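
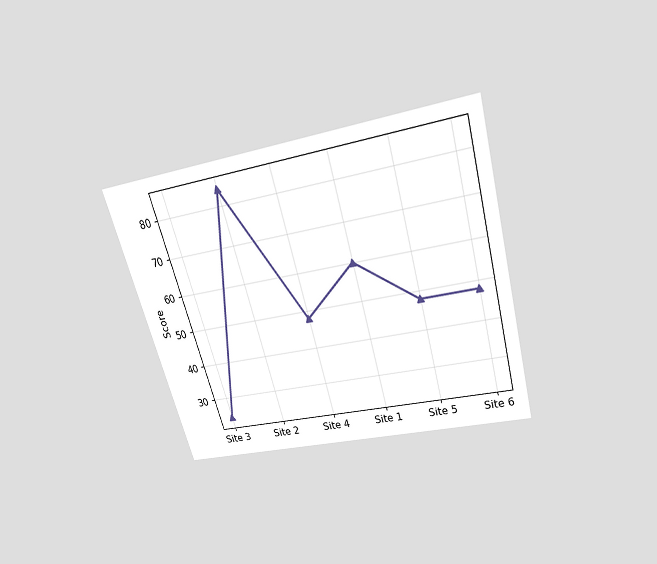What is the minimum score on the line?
The chart is tilted about 16° counter-clockwise and viewed slightly from above. The lowest point is at Site 3, and reading across to the y-axis gives 24.

24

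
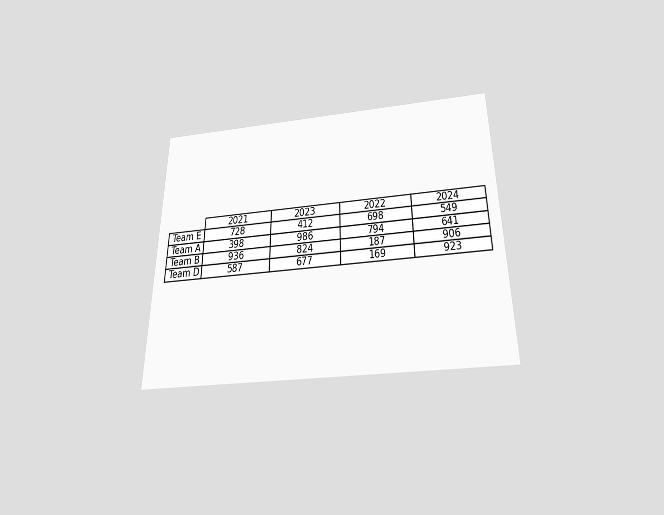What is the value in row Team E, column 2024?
549

The chart is viewed slightly from below. The (Team E, 2024) cell reads 549.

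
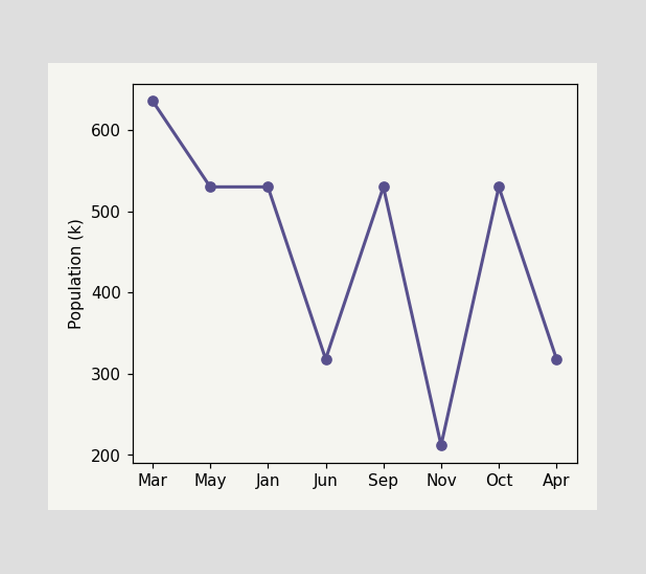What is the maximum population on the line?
636k

The highest point is at Mar, and reading across to the y-axis gives 636k.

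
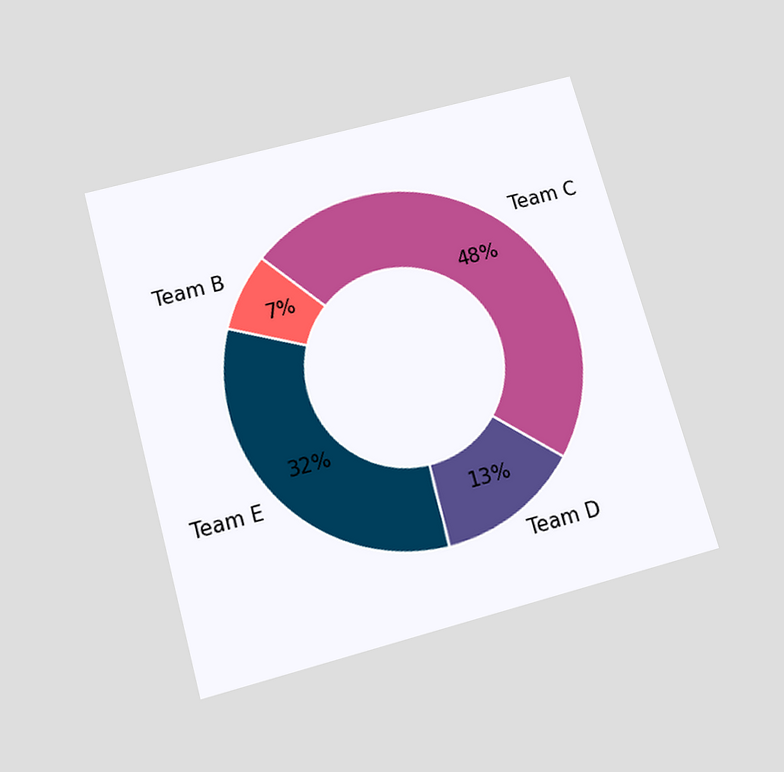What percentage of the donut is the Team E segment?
The chart is tilted about 15° counter-clockwise and viewed slightly from below. The Team E segment takes up 32% of the ring.

32%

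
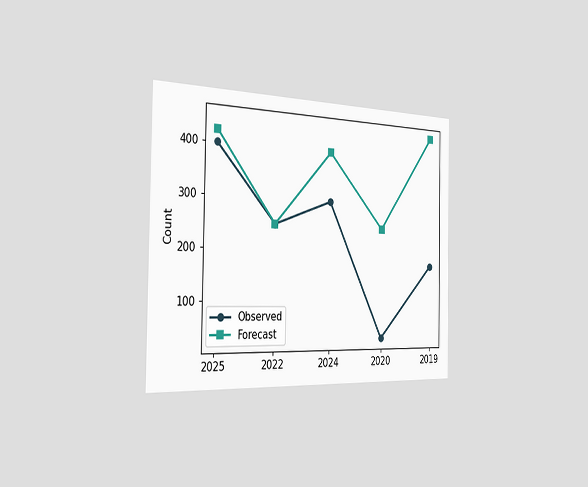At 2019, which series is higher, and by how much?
The chart is viewed slightly from the left. At 2019, Forecast sits above the other line by 275.

Forecast, by 275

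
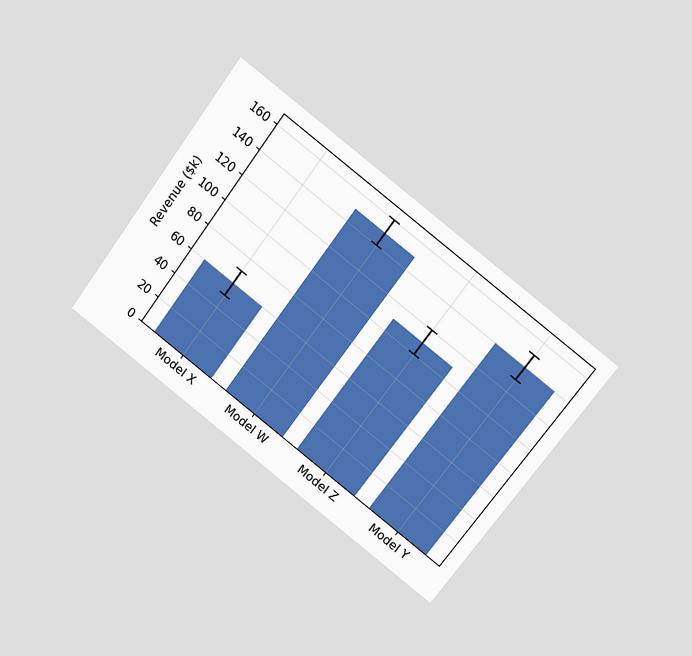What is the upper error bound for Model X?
$70k

The chart is tilted about 37° clockwise and viewed at a slight angle. The Model X bar's upper whisker reaches $70k.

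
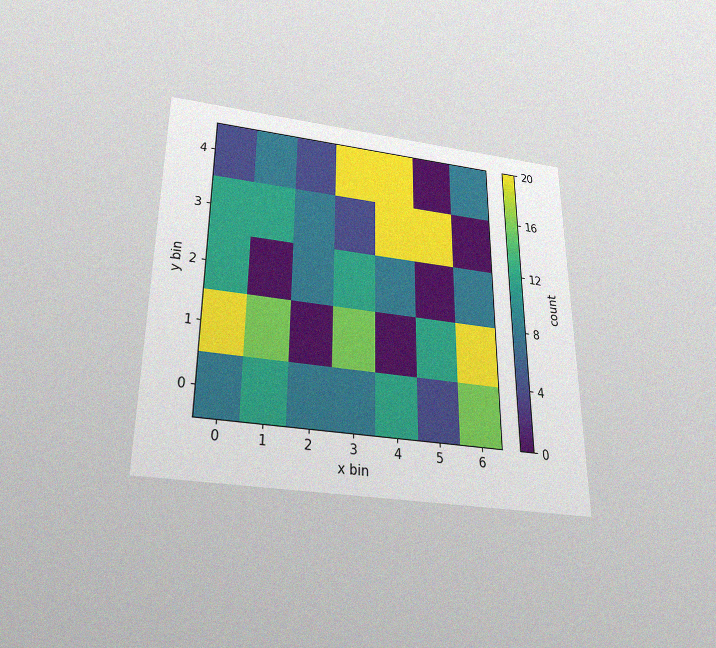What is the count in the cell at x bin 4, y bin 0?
12

The chart is viewed slightly from below, with some photo noise. Matching the cell (4, 0) against the colorbar gives 12.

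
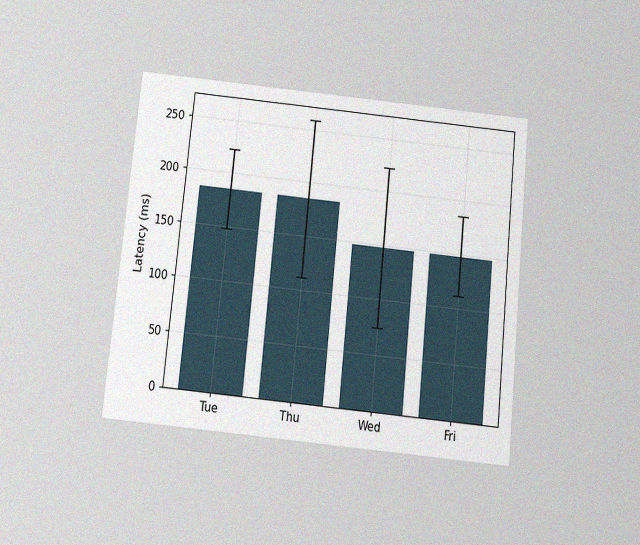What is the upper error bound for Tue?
The chart is tilted about 6° clockwise and viewed slightly from below, with some photo noise. The Tue bar's upper whisker reaches 222ms.

222ms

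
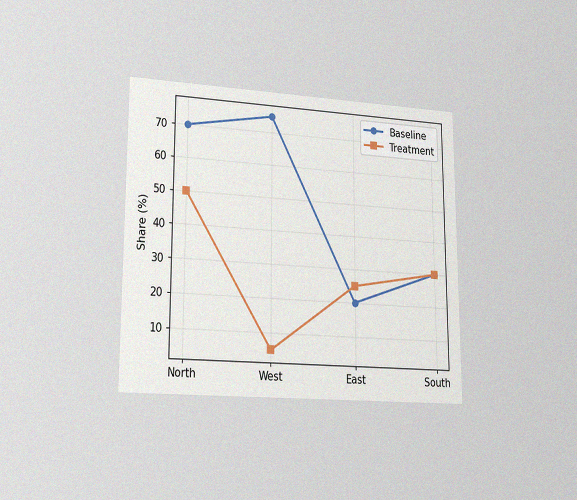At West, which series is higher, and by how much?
The chart is viewed slightly from the left, with some photo noise. At West, Baseline sits above the other line by 70%.

Baseline, by 70%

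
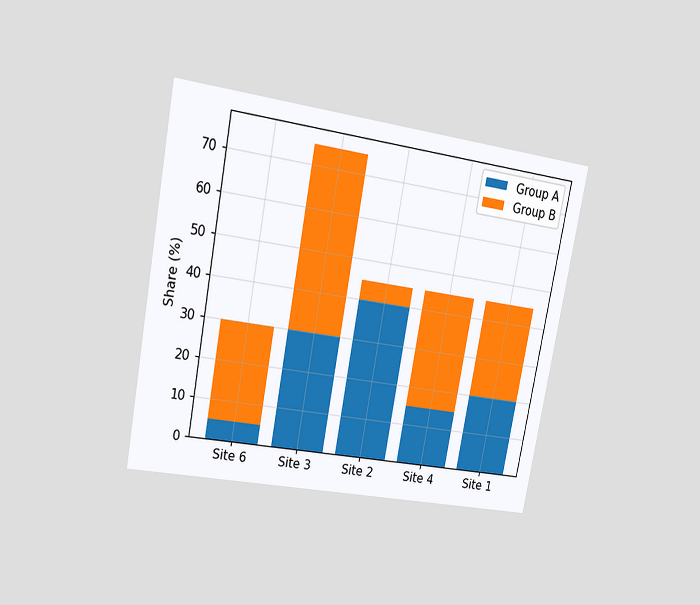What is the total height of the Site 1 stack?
The chart is tilted about 10° clockwise and viewed at a slight angle. The Site 1 stack's top reaches 45% on the y-axis.

45%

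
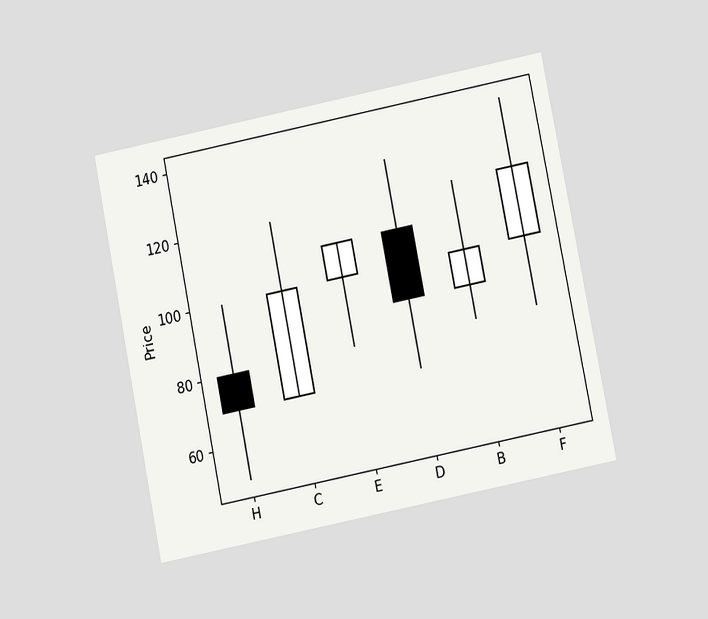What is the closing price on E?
The chart is tilted about 11° counter-clockwise and viewed at a slight angle. The E candle closes at 110.

110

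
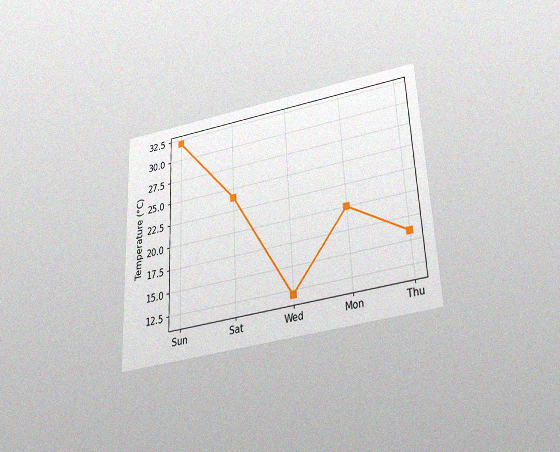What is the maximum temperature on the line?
The chart is tilted about 3° counter-clockwise and viewed slightly from below, with some photo noise. The highest point is at Sun, and reading across to the y-axis gives 32°C.

32°C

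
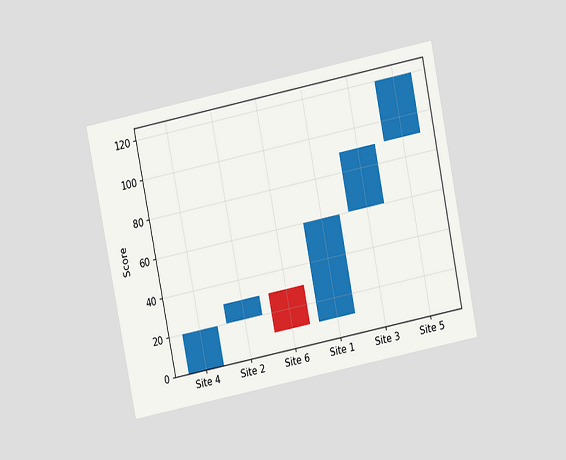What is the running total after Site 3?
90

The chart is tilted about 11° counter-clockwise and viewed at a slight angle. After Site 3 the running total reaches 90.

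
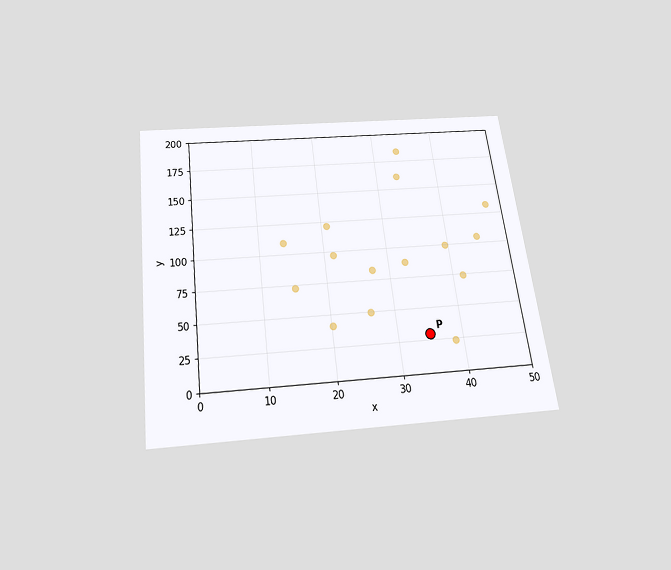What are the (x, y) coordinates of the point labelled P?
The chart is tilted about 7° counter-clockwise and viewed slightly from below. Following the gridlines from P to each axis, P sits at (35, 30).

(35, 30)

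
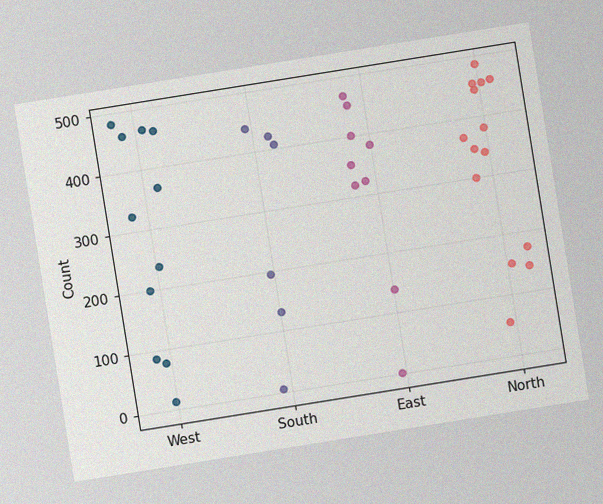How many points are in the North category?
The chart is tilted about 9° counter-clockwise, with some photo noise. Counting the markers in the North column gives 14.

14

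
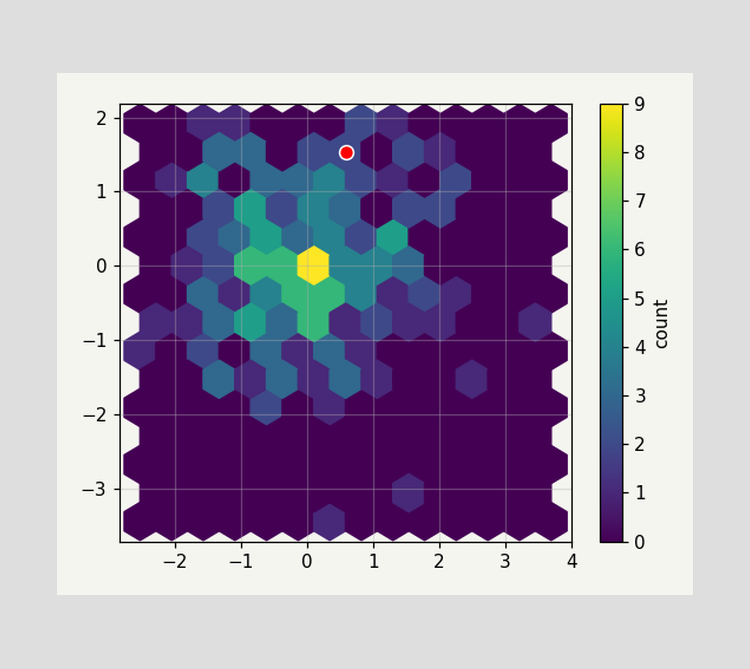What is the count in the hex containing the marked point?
2

The marked hex reads 2 on the colorbar.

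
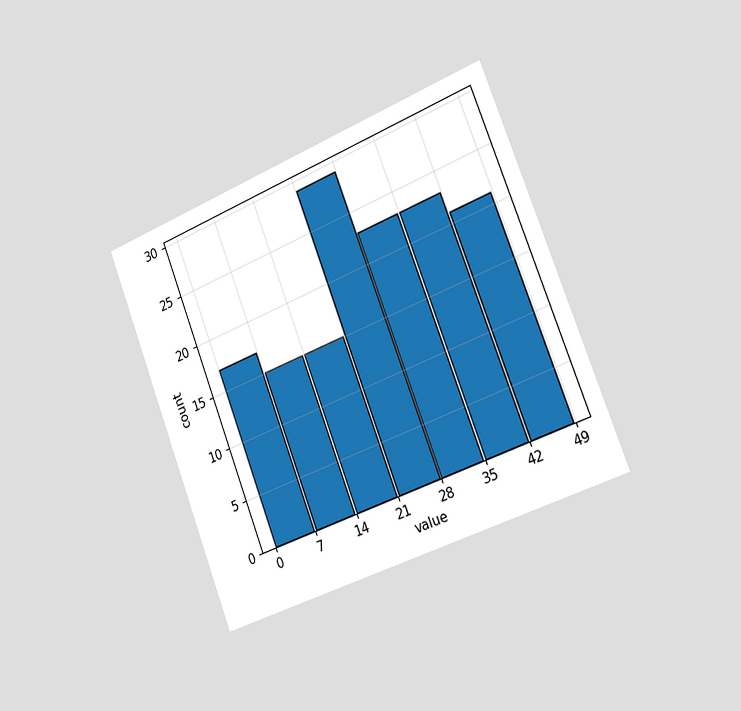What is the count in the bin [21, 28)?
The chart is tilted about 21° counter-clockwise and viewed slightly from the right. The [21, 28) bin has height 29.

29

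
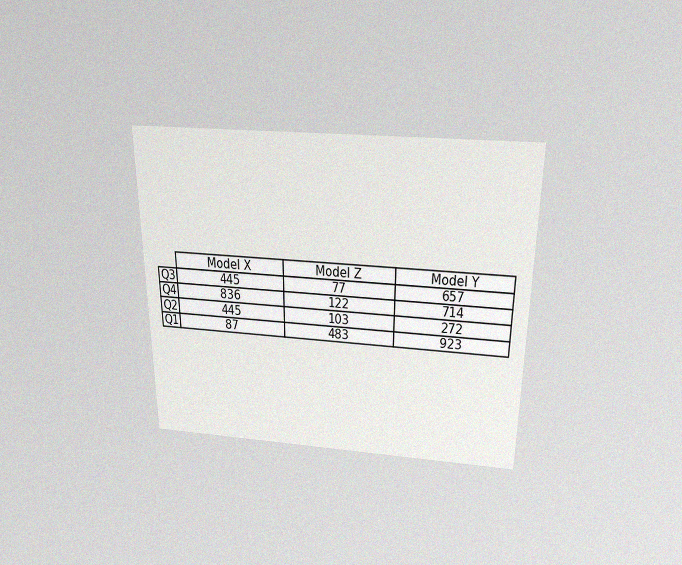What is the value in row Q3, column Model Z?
The chart is viewed slightly from above, with some photo noise. The (Q3, Model Z) cell reads 77.

77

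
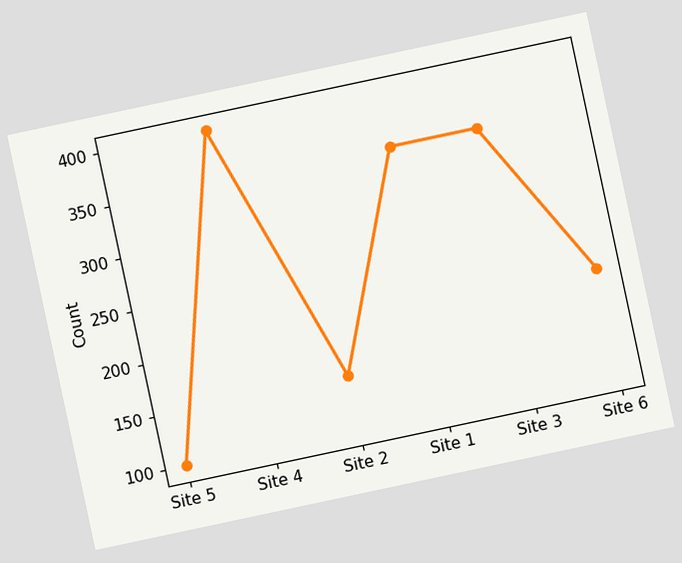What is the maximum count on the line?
400

The chart is tilted about 12° counter-clockwise. The highest point is at Site 4, and reading across to the y-axis gives 400.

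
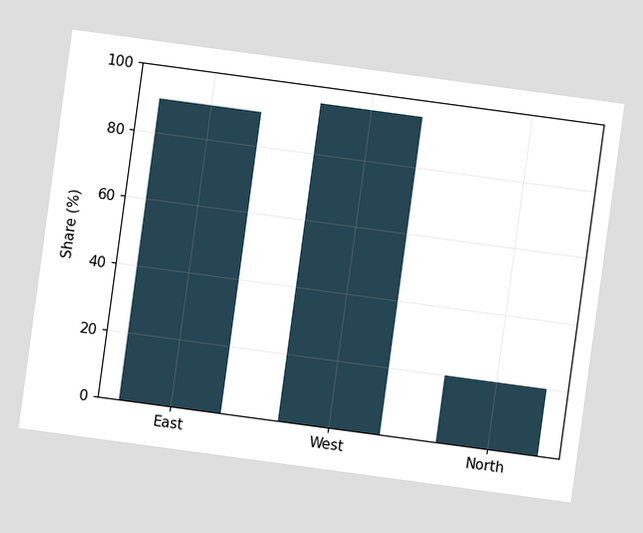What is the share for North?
20%

The chart is tilted about 8° clockwise. Reading along the chart's y-axis, the North bar reaches 20%.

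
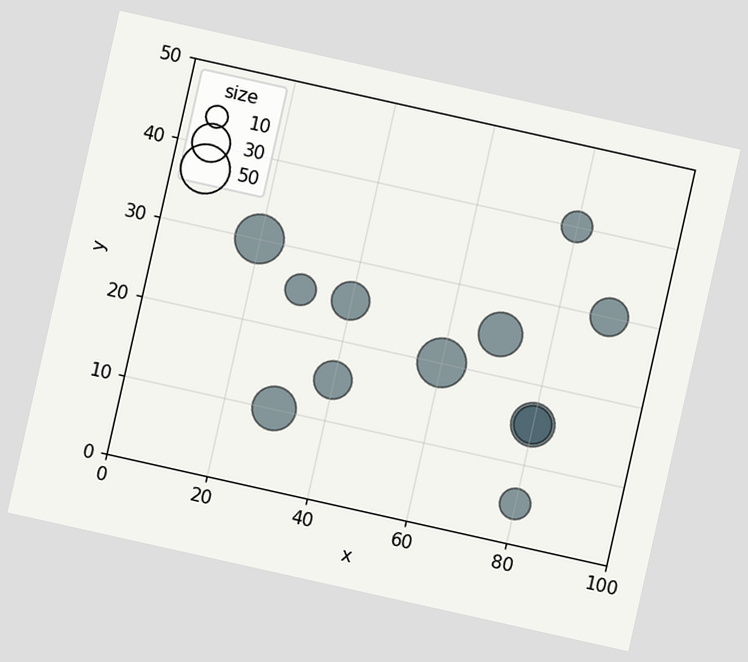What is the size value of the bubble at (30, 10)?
40

The chart is tilted about 13° clockwise. Matching the bubble at (30, 10) against the size legend gives 40.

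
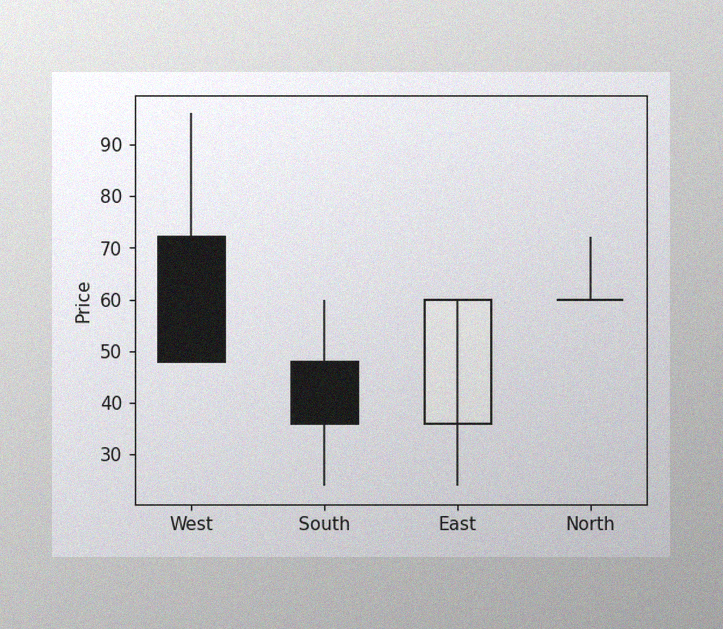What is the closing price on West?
The image has some photo noise and uneven lighting. The West candle closes at 48.

48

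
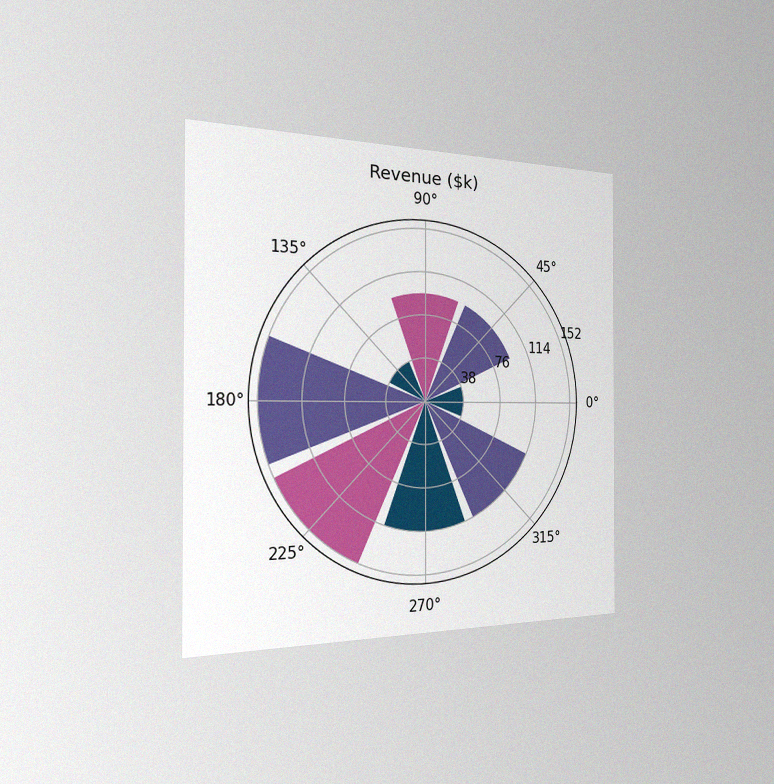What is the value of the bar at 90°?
$95k

The chart is viewed slightly from the left, with some photo noise. The bar at 90° reaches $95k on the radial axis.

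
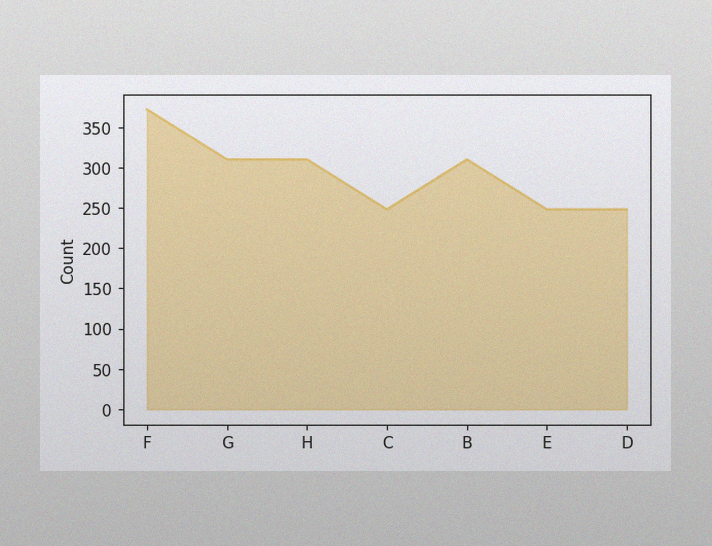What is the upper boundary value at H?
310

The image has some photo noise and uneven lighting. At H the upper boundary is at 310.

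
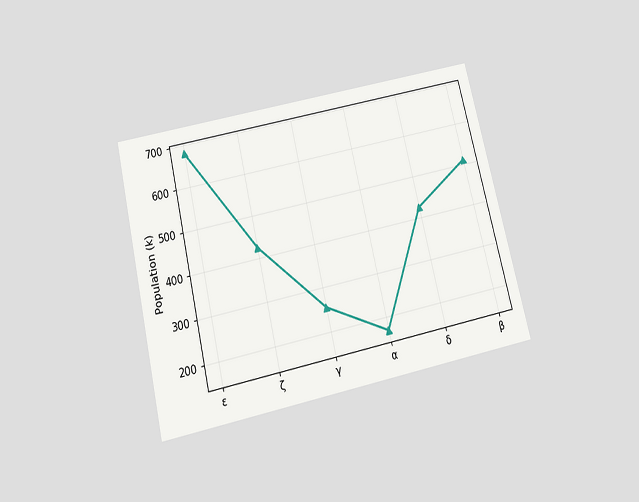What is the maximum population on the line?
The chart is tilted about 13° counter-clockwise and viewed slightly from below. The highest point is at ε, and reading across to the y-axis gives 680k.

680k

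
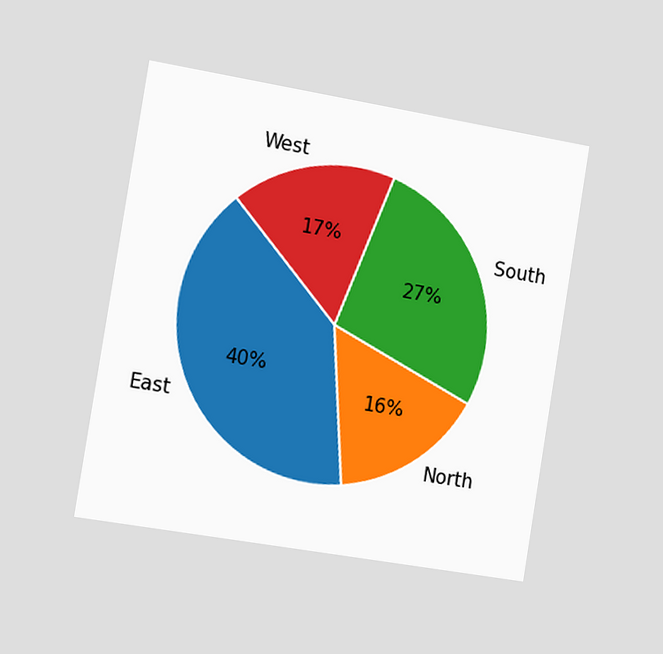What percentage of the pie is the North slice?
The chart is tilted about 9° clockwise and viewed slightly from the left. The North slice takes up 16% of the pie.

16%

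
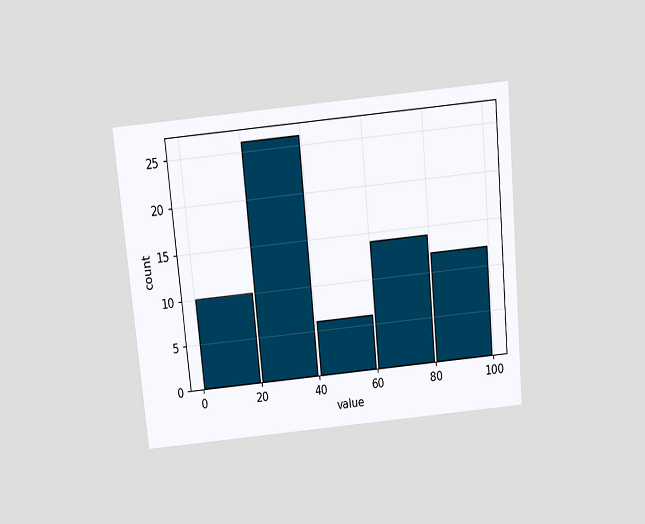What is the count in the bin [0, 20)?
10

The chart is tilted about 5° counter-clockwise and viewed slightly from above. The [0, 20) bin has height 10.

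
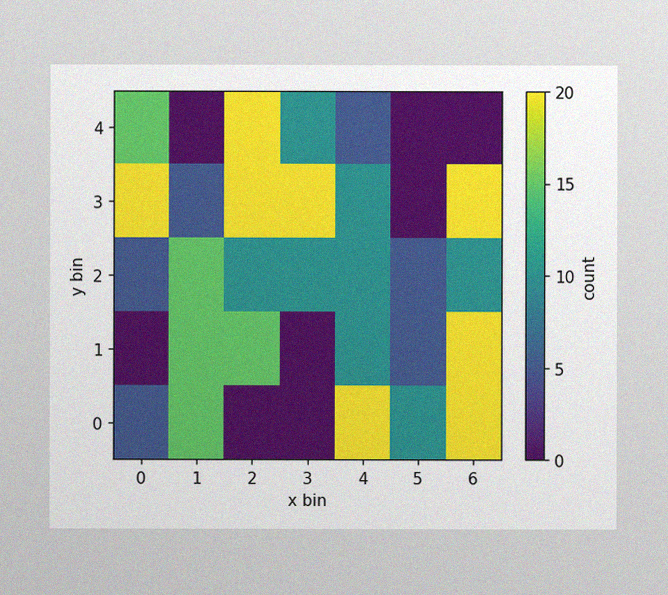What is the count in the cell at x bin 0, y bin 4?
15

The image has some photo noise and uneven lighting. Matching the cell (0, 4) against the colorbar gives 15.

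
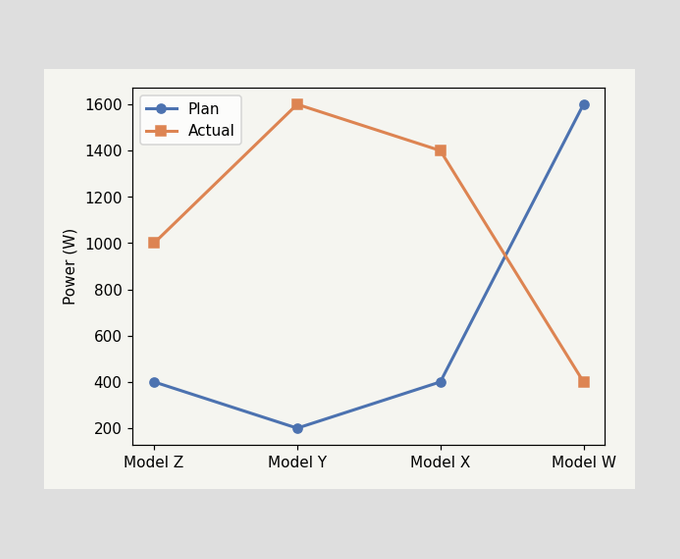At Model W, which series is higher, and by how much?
At Model W, Plan sits above the other line by 1200W.

Plan, by 1200W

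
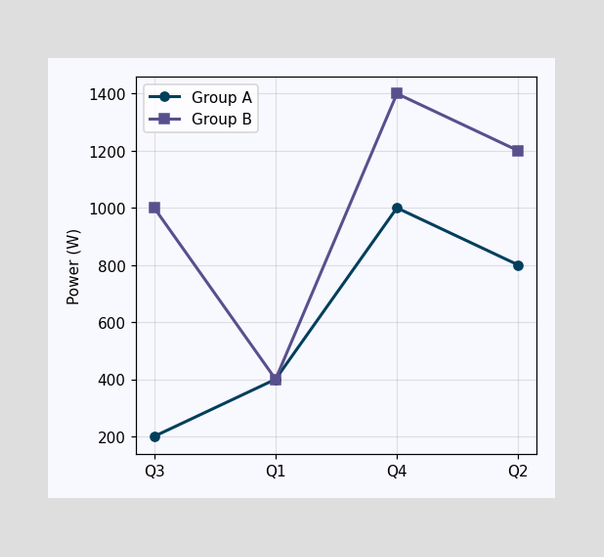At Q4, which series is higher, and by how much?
At Q4, Group B sits above the other line by 400W.

Group B, by 400W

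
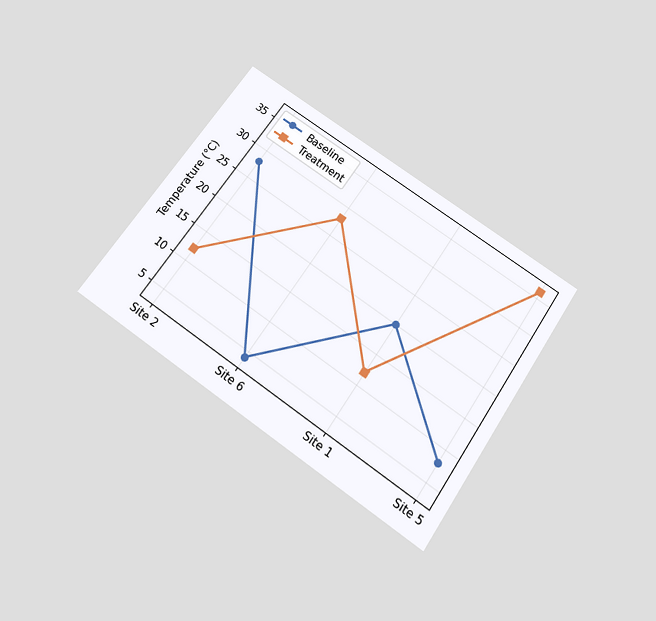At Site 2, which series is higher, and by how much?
Baseline, by 16°C

The chart is tilted about 35° clockwise and viewed slightly from below. At Site 2, Baseline sits above the other line by 16°C.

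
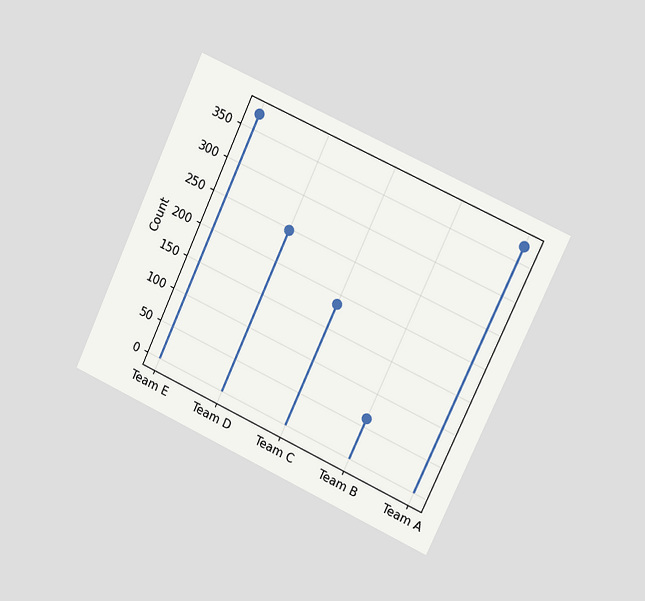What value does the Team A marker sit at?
The chart is tilted about 25° clockwise and viewed slightly from the right. The Team A marker sits at 372.

372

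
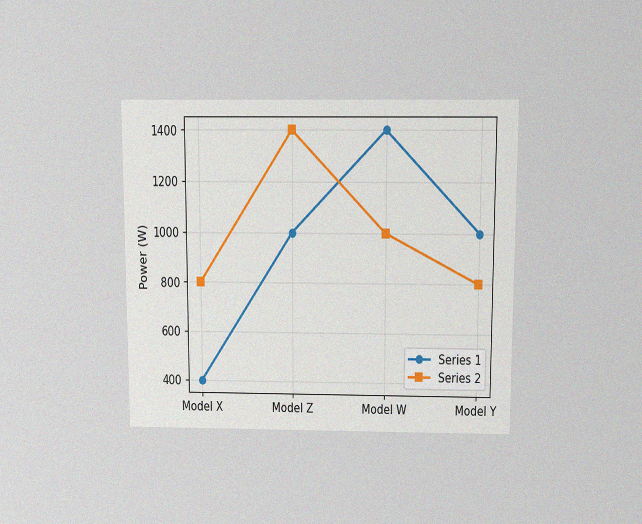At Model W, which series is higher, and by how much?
The chart is viewed slightly from above, with some photo noise. At Model W, Series 1 sits above the other line by 400W.

Series 1, by 400W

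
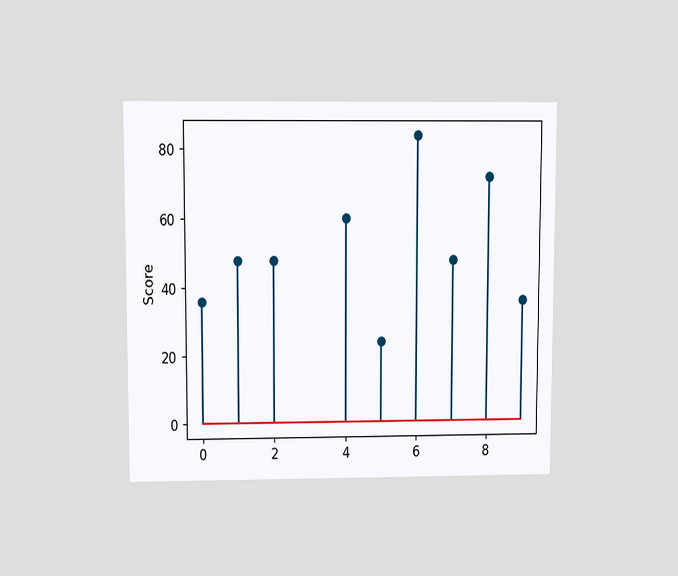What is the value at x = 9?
36

The chart is viewed slightly from above. The stem at x=9 reaches 36.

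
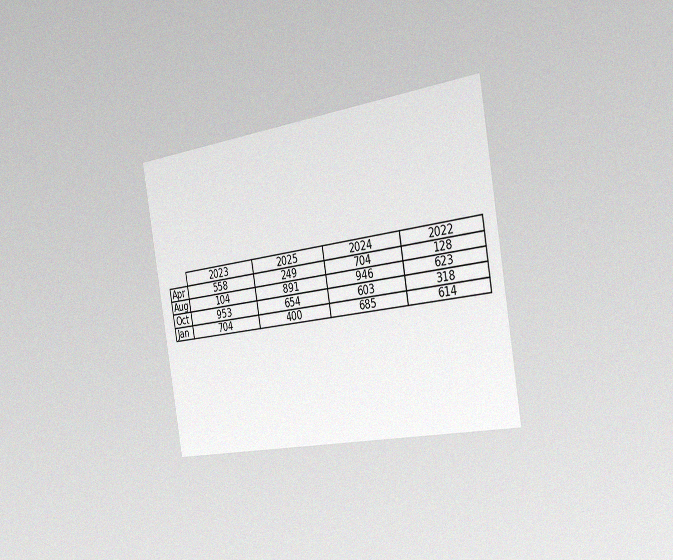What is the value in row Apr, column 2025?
249

The chart is tilted about 9° counter-clockwise and viewed slightly from the right, with some photo noise. The (Apr, 2025) cell reads 249.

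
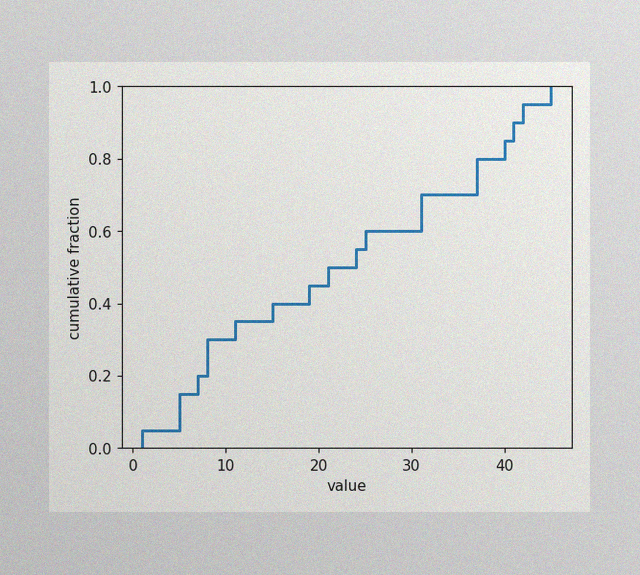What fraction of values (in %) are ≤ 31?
The image has some photo noise and uneven lighting. At x=31 the ECDF step is at 70%.

70%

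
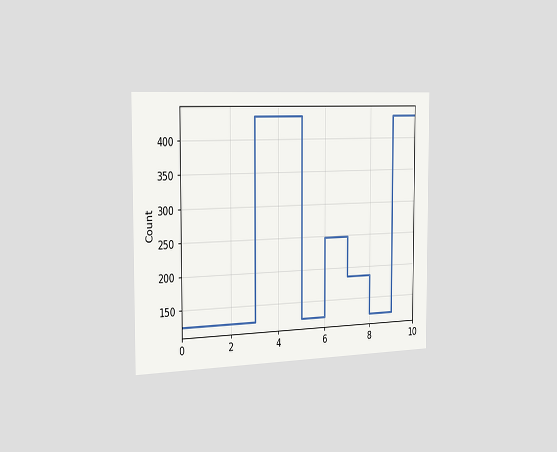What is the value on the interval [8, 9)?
The chart is viewed slightly from the left. On [8, 9) the step sits at 124.

124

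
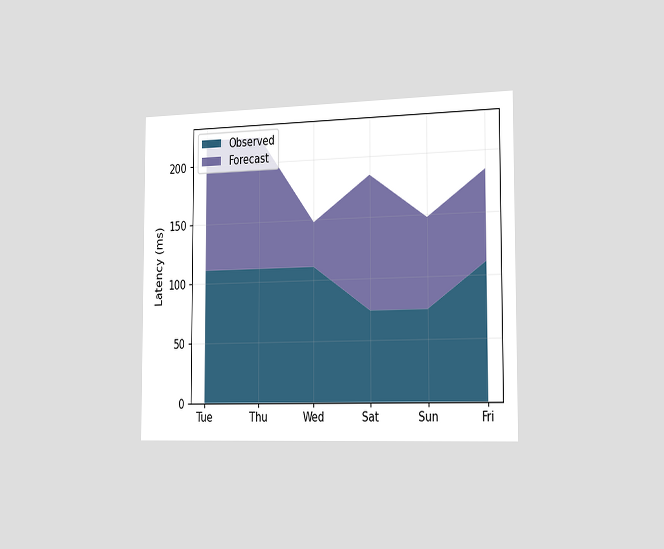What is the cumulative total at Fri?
The chart is viewed slightly from the right. The stacked total at Fri reaches 185ms.

185ms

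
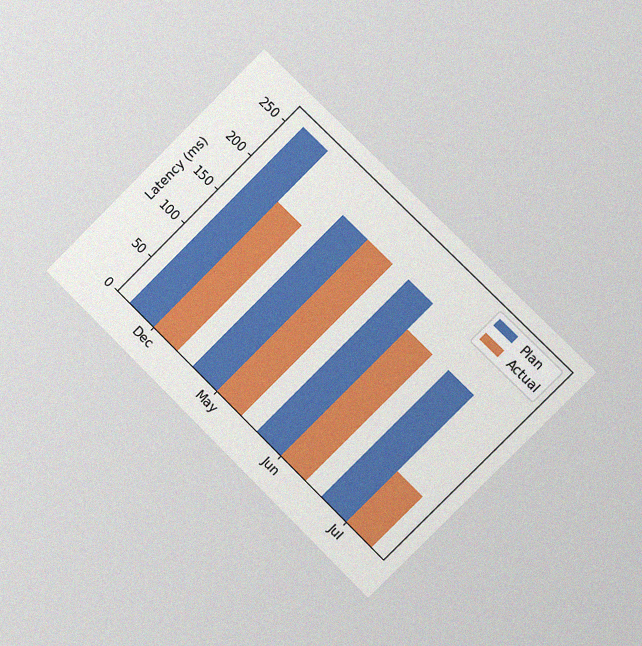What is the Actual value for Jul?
The chart is tilted about 45° clockwise and viewed slightly from the right, with some photo noise. The Actual bar at Jul reaches 74ms on the y-axis.

74ms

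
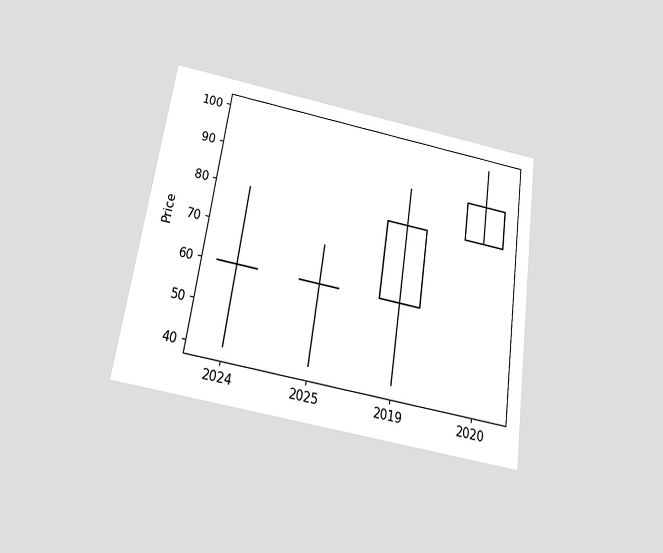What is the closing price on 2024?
60

The chart is tilted about 8° clockwise and viewed slightly from below. The 2024 candle closes at 60.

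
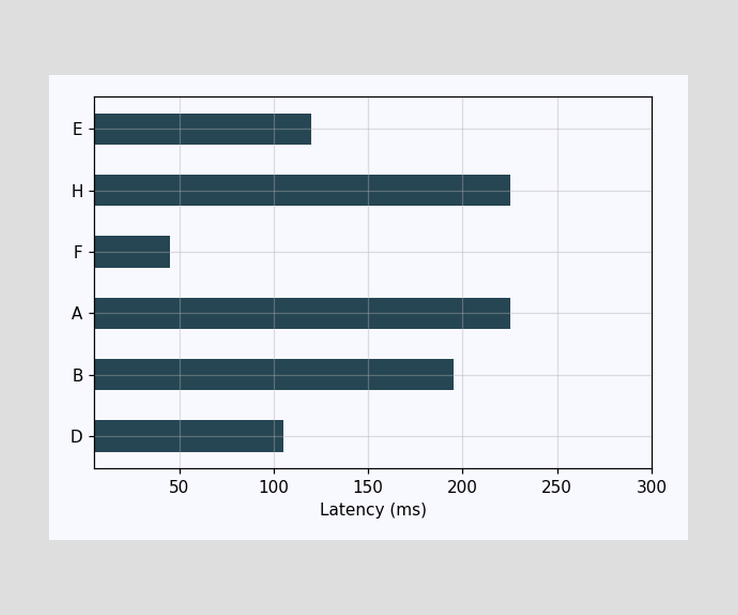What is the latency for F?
45ms

Reading along the chart's x-axis, the F bar reaches 45ms.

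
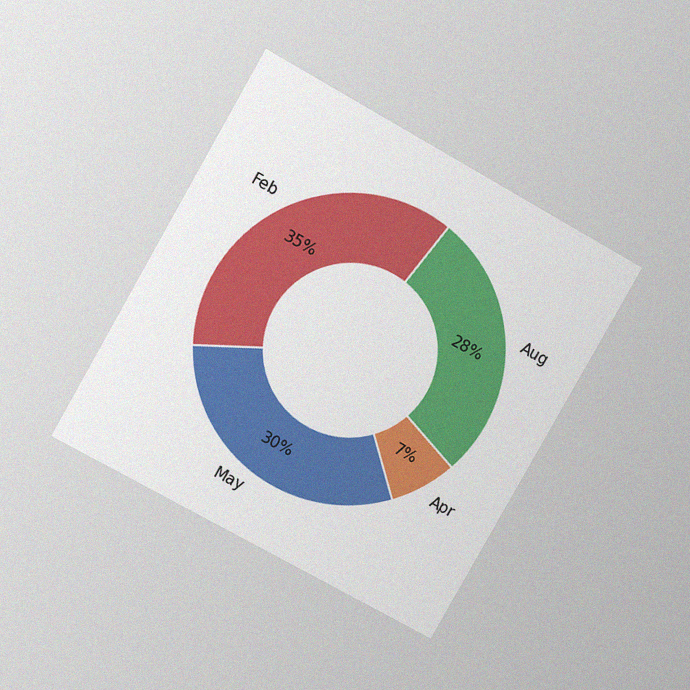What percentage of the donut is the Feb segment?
35%

The chart is tilted about 29° clockwise and viewed at a slight angle, with some photo noise. The Feb segment takes up 35% of the ring.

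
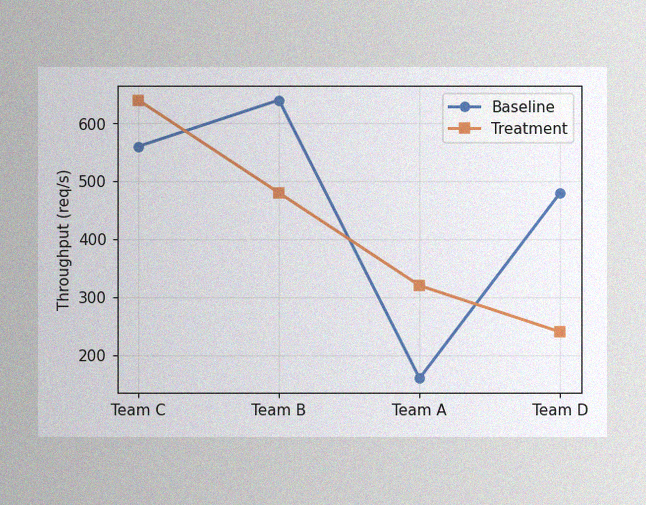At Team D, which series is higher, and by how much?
The image has some photo noise and uneven lighting. At Team D, Baseline sits above the other line by 240req/s.

Baseline, by 240req/s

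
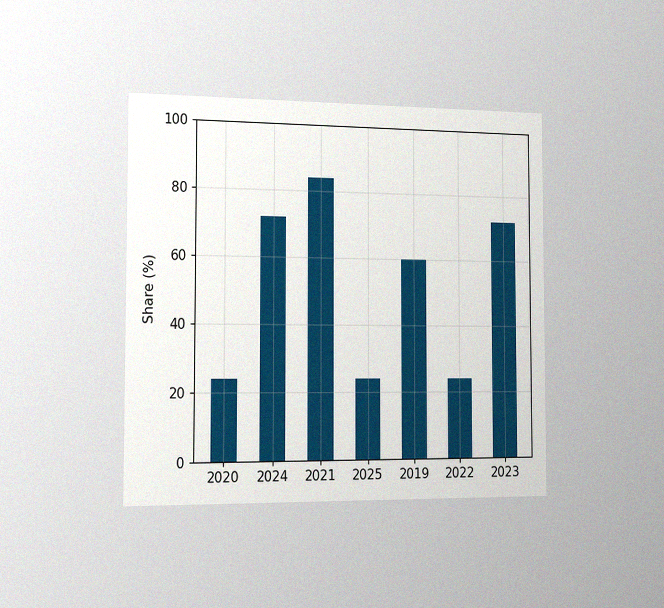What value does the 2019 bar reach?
60%

The chart is viewed slightly from the left, with some photo noise. Reading along the chart's y-axis, the 2019 bar reaches 60%.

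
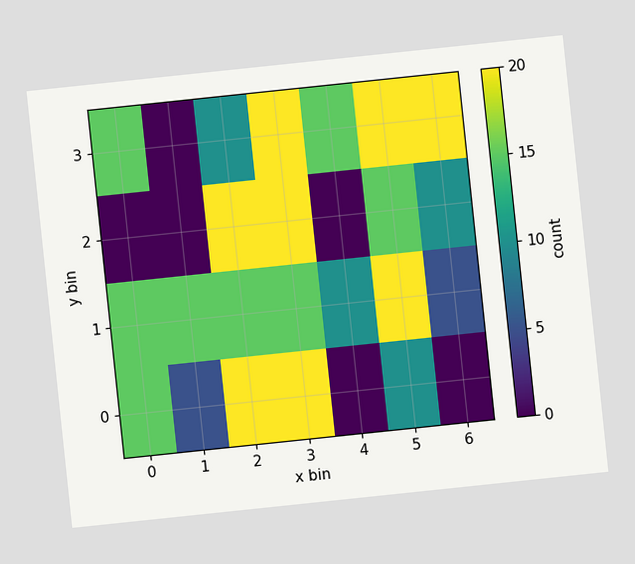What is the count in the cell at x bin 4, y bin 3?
The chart is tilted about 6° counter-clockwise. Matching the cell (4, 3) against the colorbar gives 15.

15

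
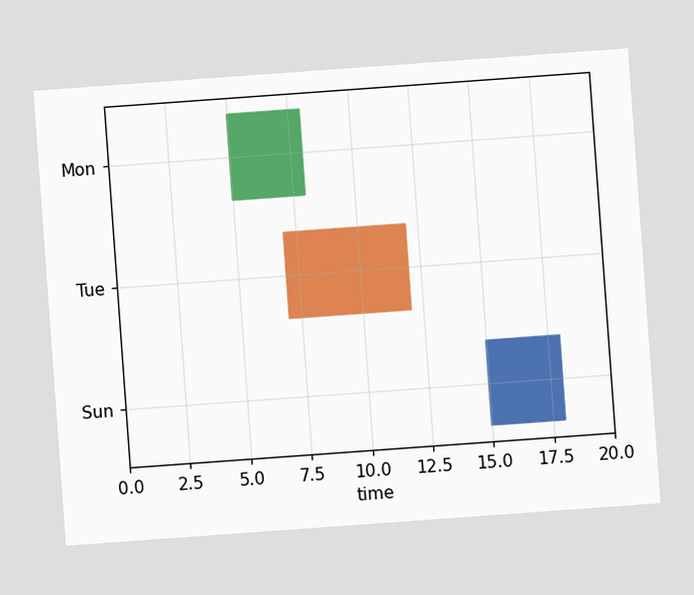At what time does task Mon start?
5

The chart is tilted about 4° counter-clockwise. The Mon bar begins at t=5.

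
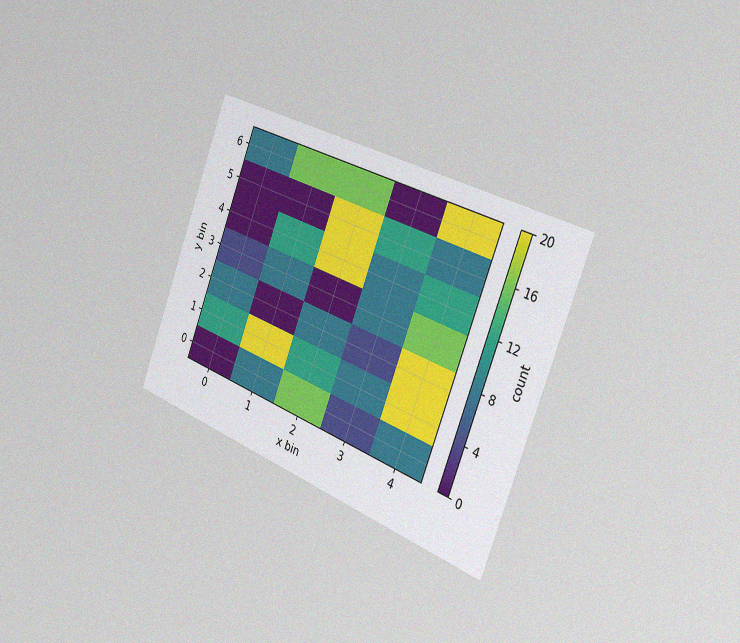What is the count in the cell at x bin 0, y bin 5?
0

The chart is tilted about 21° clockwise and viewed slightly from the right, with some photo noise. Matching the cell (0, 5) against the colorbar gives 0.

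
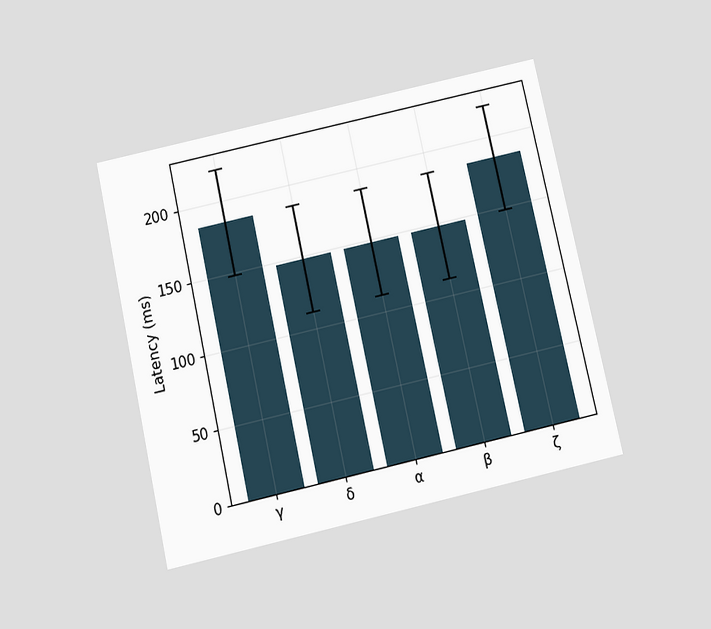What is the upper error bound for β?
The chart is tilted about 13° counter-clockwise and viewed slightly from below. The β bar's upper whisker reaches 185ms.

185ms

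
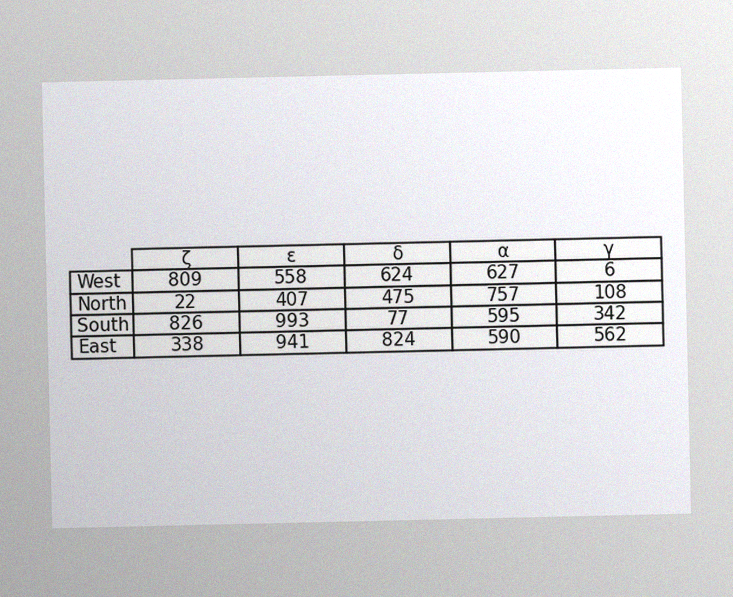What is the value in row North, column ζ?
The image has some photo noise and uneven lighting. The (North, ζ) cell reads 22.

22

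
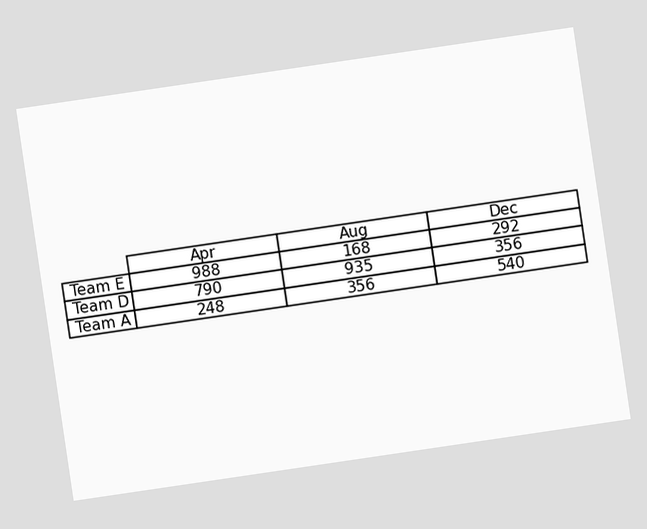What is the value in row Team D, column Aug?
The chart is tilted about 8° counter-clockwise. The (Team D, Aug) cell reads 935.

935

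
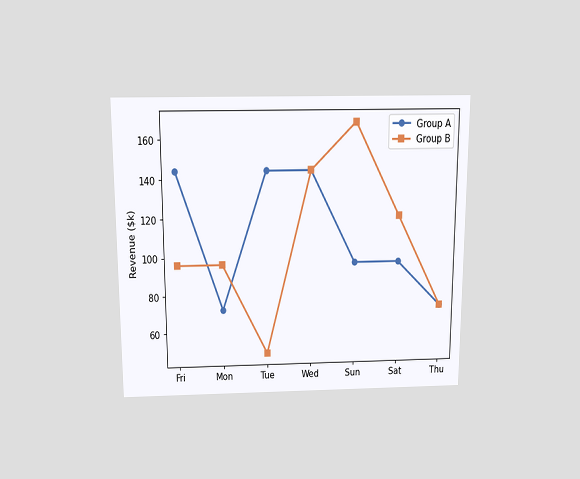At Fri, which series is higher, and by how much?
Group A, by $48k

The chart is viewed slightly from above. At Fri, Group A sits above the other line by $48k.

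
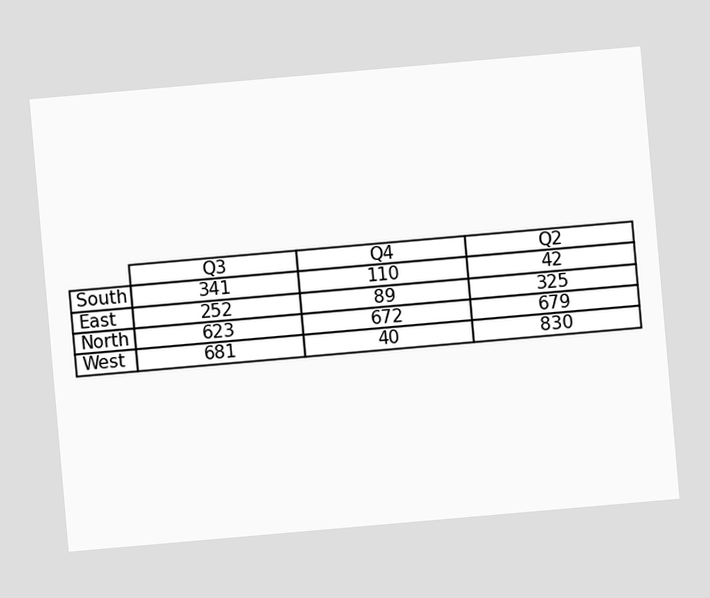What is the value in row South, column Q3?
The chart is tilted about 5° counter-clockwise. The (South, Q3) cell reads 341.

341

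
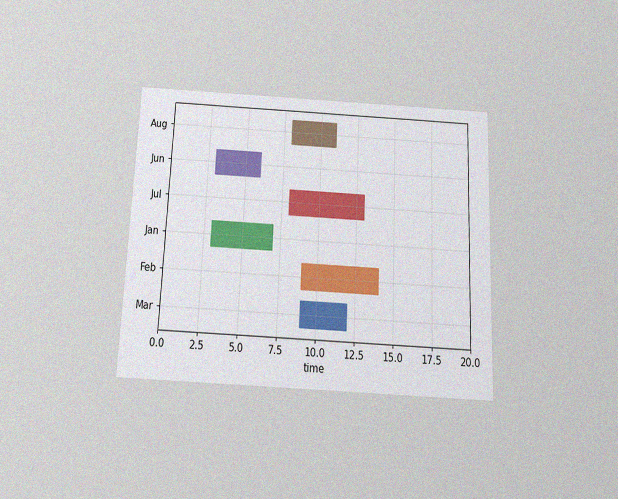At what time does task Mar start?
The chart is tilted about 2° clockwise and viewed slightly from below, with some photo noise. The Mar bar begins at t=9.

9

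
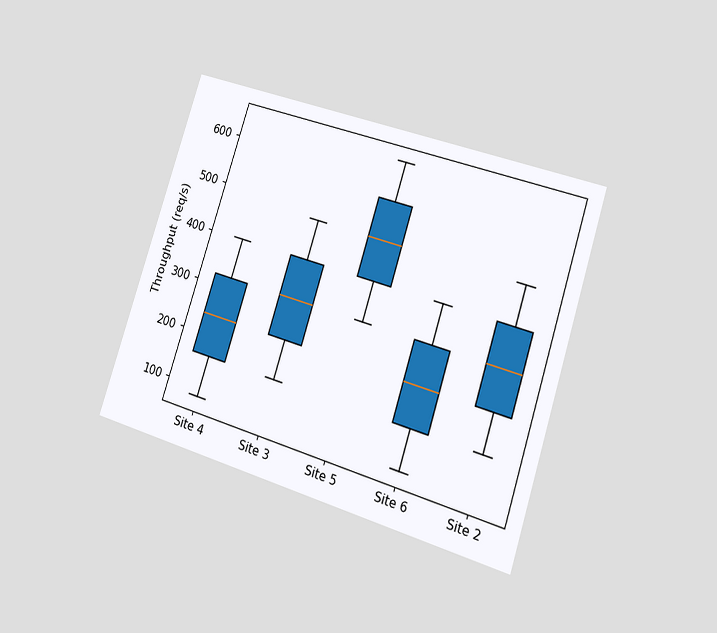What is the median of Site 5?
The chart is tilted about 18° clockwise and viewed at a slight angle. The median line in the Site 5 box sits at 480req/s.

480req/s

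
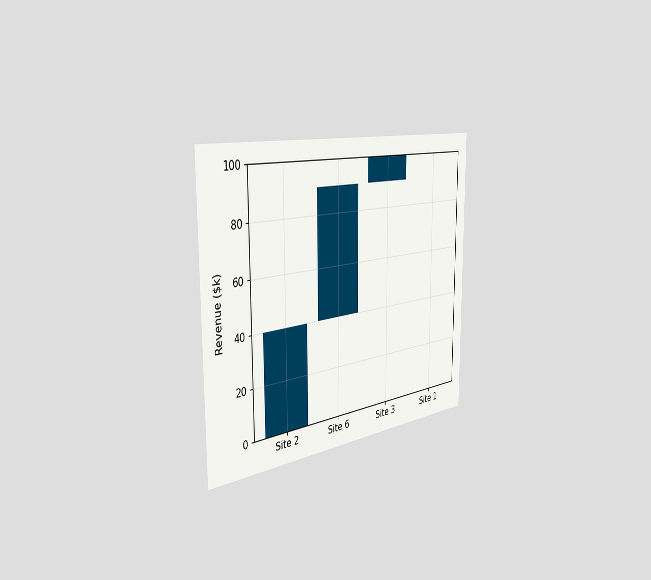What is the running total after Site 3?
The chart is viewed slightly from the left. After Site 3 the running total reaches $100k.

$100k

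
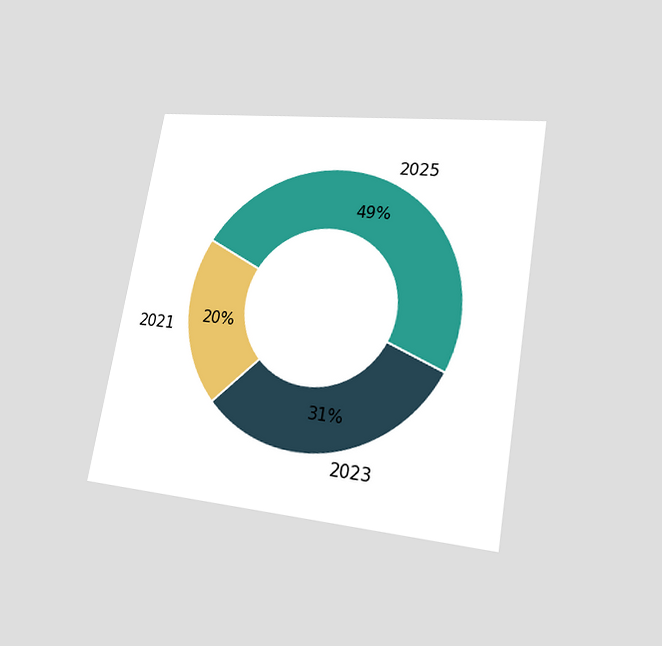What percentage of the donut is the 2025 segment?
49%

The chart is tilted about 10° clockwise and viewed at a slight angle. The 2025 segment takes up 49% of the ring.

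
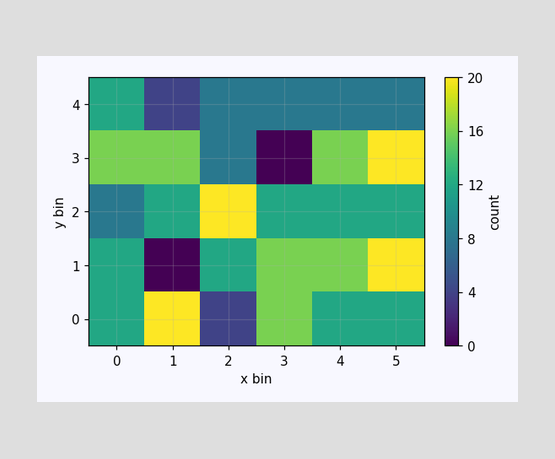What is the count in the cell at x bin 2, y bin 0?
Matching the cell (2, 0) against the colorbar gives 4.

4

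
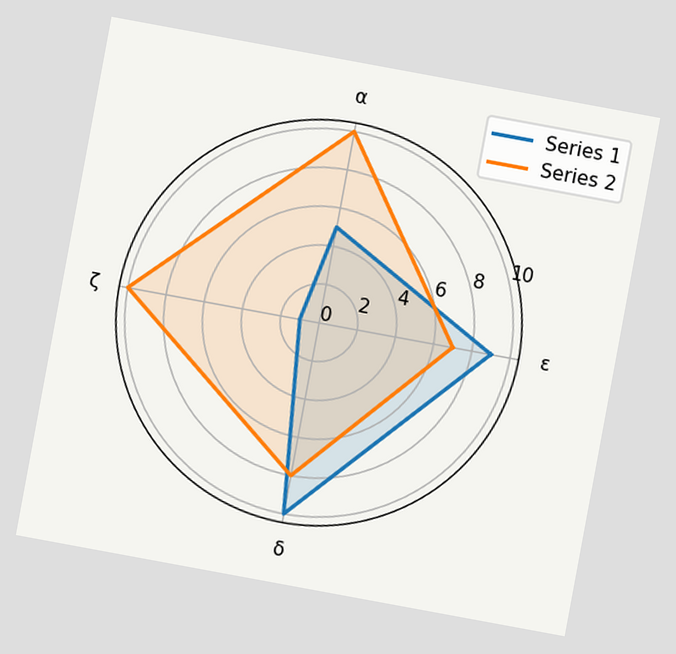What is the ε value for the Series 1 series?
9

The chart is tilted about 10° clockwise. On the ε axis, Series 1 reaches 9.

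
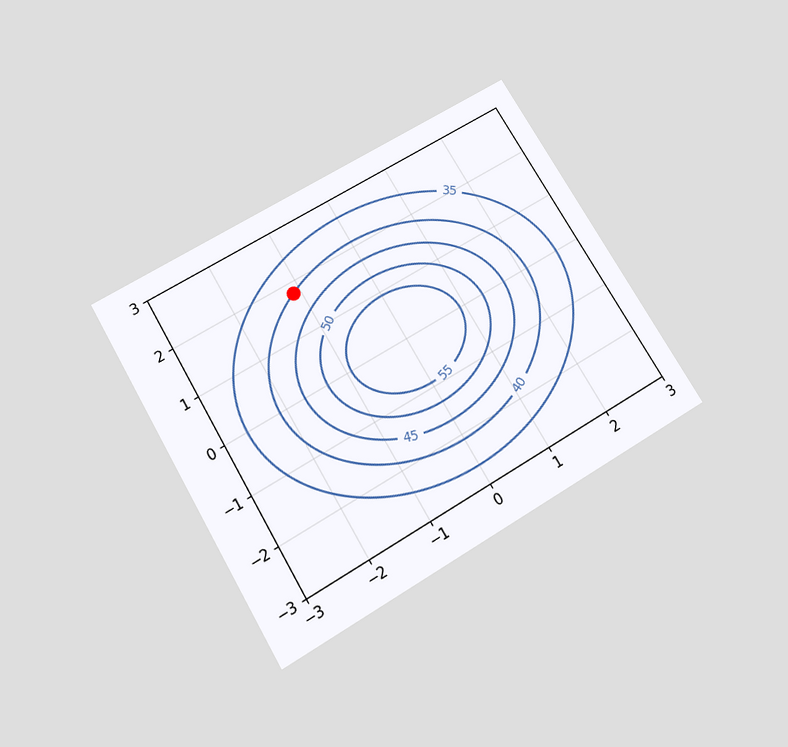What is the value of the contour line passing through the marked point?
40

The chart is tilted about 31° counter-clockwise and viewed slightly from below. The marked point sits on the contour labelled 40.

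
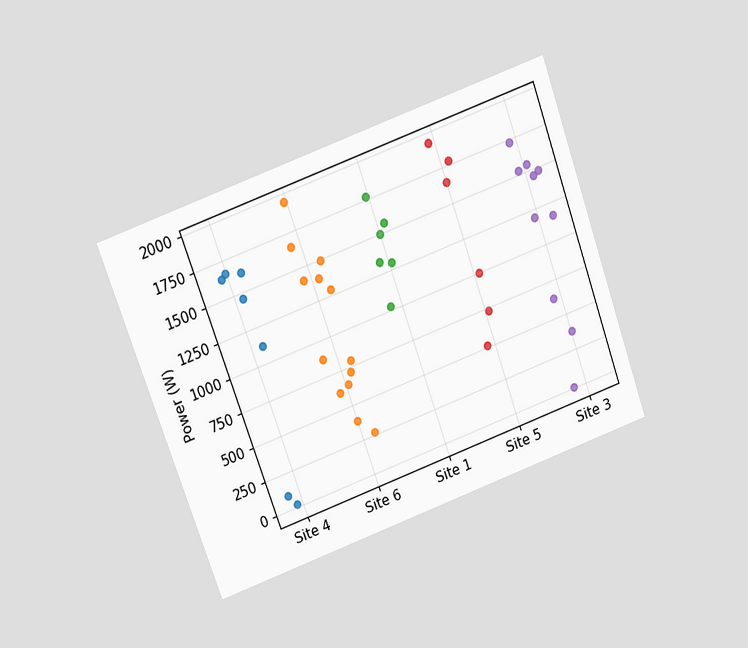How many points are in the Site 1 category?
6

The chart is tilted about 20° counter-clockwise and viewed at a slight angle. Counting the markers in the Site 1 column gives 6.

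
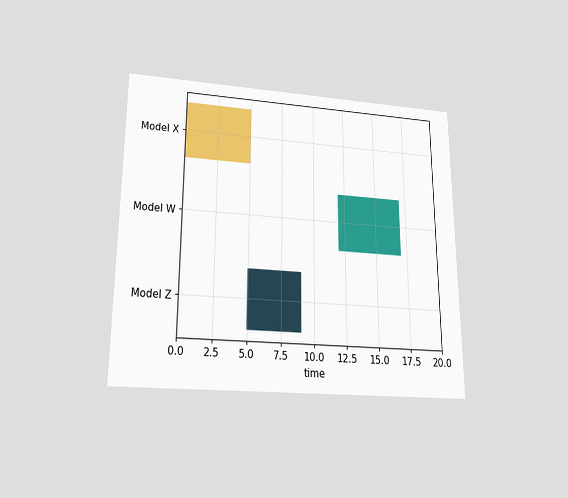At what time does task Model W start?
12

The chart is viewed slightly from below. The Model W bar begins at t=12.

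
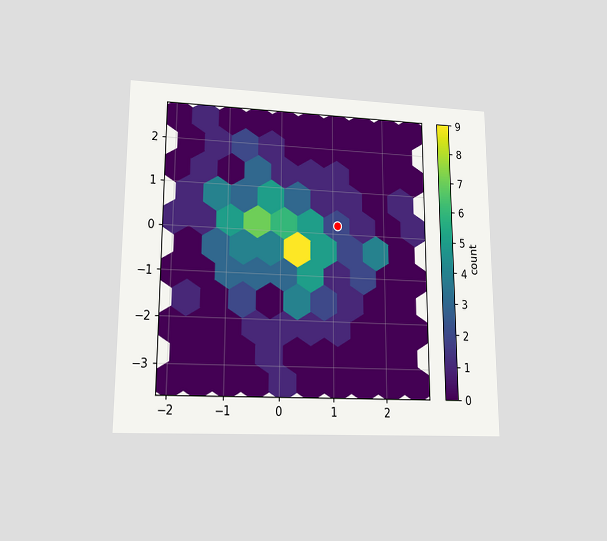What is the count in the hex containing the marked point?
The chart is viewed at a slight angle. The marked hex reads 2 on the colorbar.

2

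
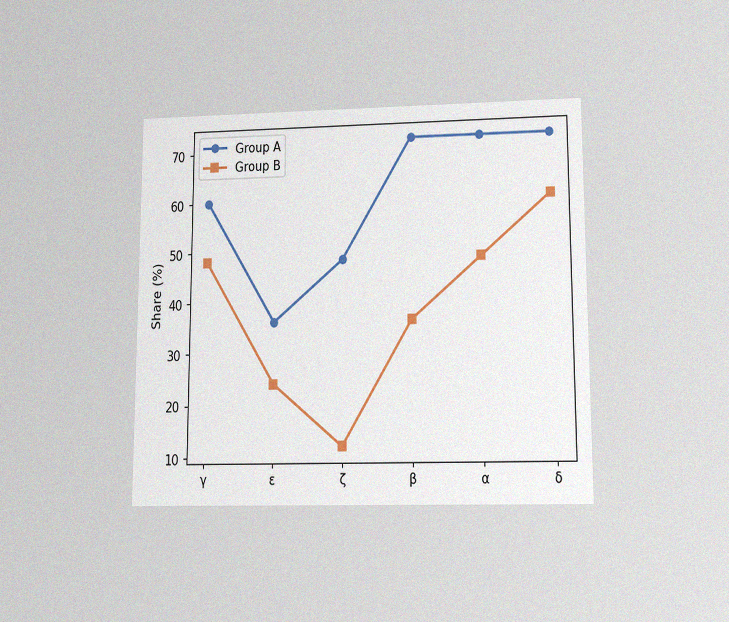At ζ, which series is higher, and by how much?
The chart is viewed at a slight angle, with some photo noise. At ζ, Group A sits above the other line by 36%.

Group A, by 36%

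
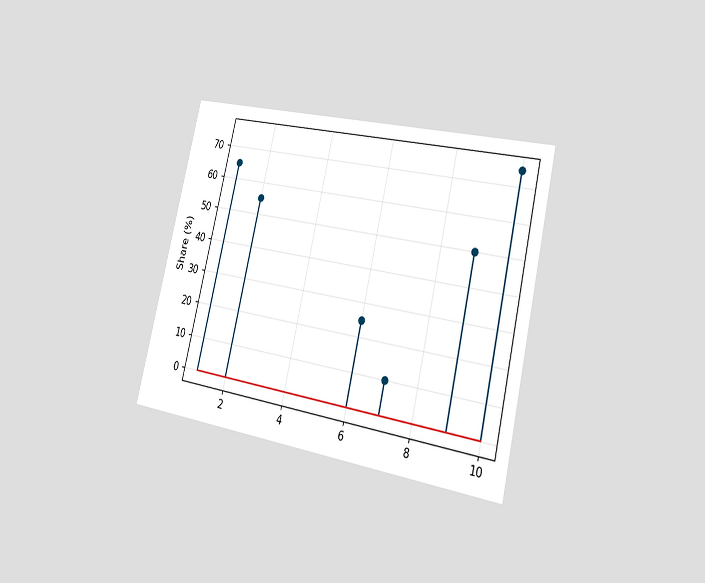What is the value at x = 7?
The chart is tilted about 13° clockwise and viewed slightly from the right. The stem at x=7 reaches 10%.

10%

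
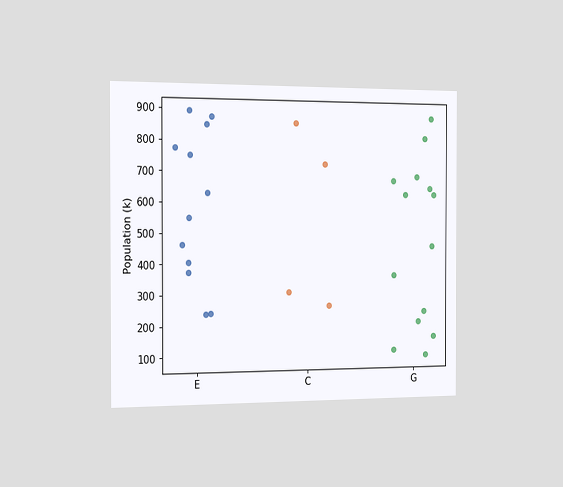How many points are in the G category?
The chart is viewed slightly from the left. Counting the markers in the G column gives 14.

14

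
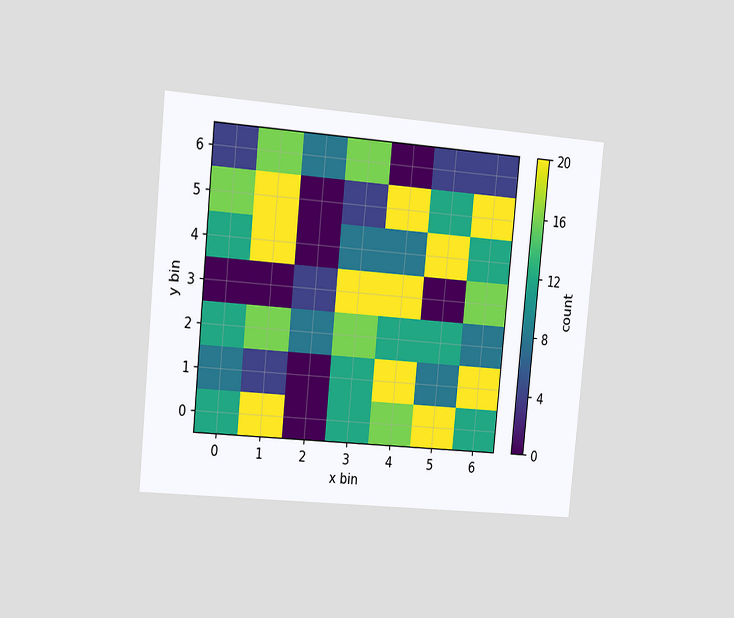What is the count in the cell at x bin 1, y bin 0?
20

The chart is tilted about 5° clockwise and viewed slightly from the left. Matching the cell (1, 0) against the colorbar gives 20.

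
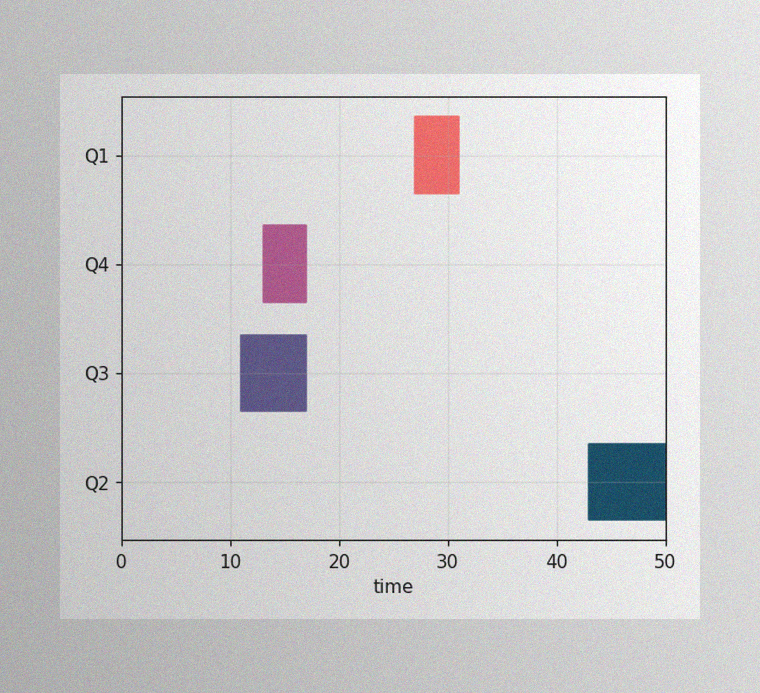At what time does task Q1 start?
The image has some photo noise and uneven lighting. The Q1 bar begins at t=27.

27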